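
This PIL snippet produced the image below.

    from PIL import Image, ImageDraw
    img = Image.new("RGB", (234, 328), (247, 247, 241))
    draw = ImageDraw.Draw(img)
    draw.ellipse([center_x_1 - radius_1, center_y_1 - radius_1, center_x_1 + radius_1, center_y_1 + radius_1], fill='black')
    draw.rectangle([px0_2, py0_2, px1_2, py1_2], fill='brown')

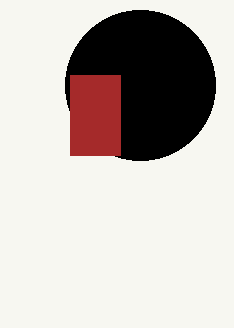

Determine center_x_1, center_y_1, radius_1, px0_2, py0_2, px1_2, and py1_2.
center_x_1 = 140; center_y_1 = 85; radius_1 = 75; px0_2 = 70; py0_2 = 75; px1_2 = 120; py1_2 = 155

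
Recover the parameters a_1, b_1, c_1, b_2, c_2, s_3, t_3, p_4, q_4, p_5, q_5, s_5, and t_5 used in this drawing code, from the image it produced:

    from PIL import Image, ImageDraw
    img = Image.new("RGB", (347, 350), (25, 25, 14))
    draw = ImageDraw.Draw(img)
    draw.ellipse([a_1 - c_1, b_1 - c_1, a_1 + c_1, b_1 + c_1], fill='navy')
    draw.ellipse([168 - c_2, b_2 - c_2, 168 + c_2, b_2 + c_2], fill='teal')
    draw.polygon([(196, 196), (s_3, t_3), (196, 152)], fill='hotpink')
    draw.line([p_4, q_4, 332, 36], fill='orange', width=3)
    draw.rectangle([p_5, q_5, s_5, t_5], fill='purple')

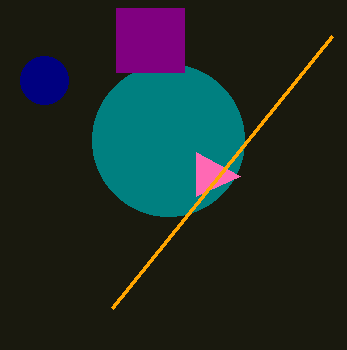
a_1 = 44; b_1 = 80; c_1 = 24; b_2 = 140; c_2 = 76; s_3 = 240; t_3 = 176; p_4 = 112; q_4 = 308; p_5 = 116; q_5 = 8; s_5 = 184; t_5 = 72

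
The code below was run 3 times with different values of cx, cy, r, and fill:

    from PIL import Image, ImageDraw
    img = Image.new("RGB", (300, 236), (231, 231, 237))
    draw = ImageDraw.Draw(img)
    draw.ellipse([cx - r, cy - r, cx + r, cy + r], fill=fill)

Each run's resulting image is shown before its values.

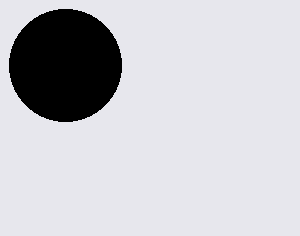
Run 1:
cx = 65, cy = 65, r = 56, fill = 'black'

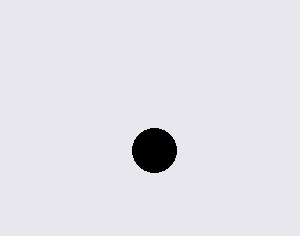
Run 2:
cx = 154, cy = 150, r = 22, fill = 'black'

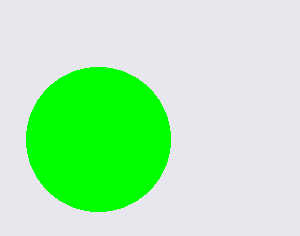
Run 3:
cx = 98, cy = 139, r = 72, fill = 'lime'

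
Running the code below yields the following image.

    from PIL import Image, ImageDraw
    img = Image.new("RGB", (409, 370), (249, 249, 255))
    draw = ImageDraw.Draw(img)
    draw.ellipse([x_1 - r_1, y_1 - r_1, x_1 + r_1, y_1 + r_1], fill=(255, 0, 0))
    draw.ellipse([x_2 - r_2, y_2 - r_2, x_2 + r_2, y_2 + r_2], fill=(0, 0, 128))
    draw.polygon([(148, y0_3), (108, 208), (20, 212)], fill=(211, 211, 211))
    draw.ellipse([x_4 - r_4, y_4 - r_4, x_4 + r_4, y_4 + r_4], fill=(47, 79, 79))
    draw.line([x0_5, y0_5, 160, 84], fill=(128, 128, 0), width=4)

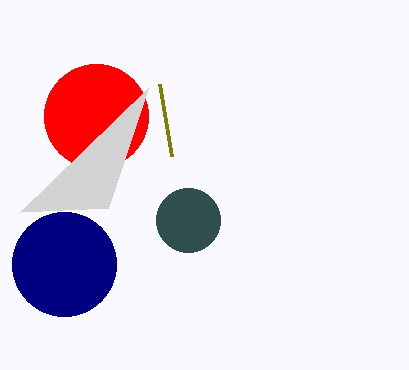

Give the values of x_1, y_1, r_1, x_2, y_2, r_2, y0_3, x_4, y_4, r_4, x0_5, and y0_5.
x_1 = 96
y_1 = 116
r_1 = 52
x_2 = 64
y_2 = 264
r_2 = 52
y0_3 = 88
x_4 = 188
y_4 = 220
r_4 = 32
x0_5 = 172
y0_5 = 156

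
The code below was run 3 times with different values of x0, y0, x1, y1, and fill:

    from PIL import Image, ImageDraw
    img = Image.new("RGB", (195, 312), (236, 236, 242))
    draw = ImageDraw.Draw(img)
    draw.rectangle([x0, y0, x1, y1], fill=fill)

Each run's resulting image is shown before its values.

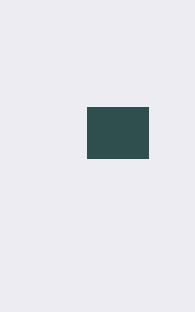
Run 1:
x0 = 87; y0 = 107; x1 = 148; y1 = 158; fill = 'darkslategray'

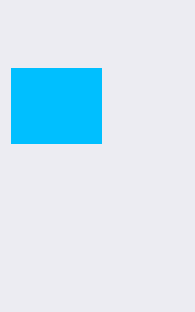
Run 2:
x0 = 11
y0 = 68
x1 = 101
y1 = 143
fill = 'deepskyblue'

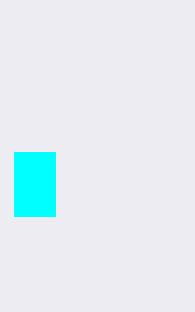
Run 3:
x0 = 14
y0 = 152
x1 = 55
y1 = 216
fill = 'cyan'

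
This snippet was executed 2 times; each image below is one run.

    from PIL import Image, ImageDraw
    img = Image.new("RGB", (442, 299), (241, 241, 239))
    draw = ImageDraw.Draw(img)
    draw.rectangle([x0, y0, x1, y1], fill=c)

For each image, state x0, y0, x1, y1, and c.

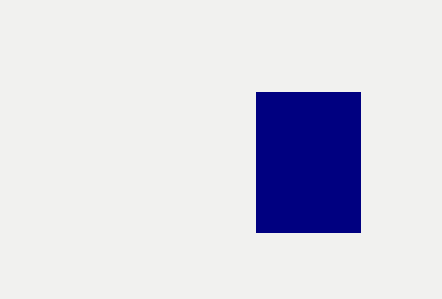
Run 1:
x0 = 256
y0 = 92
x1 = 360
y1 = 232
c = 'navy'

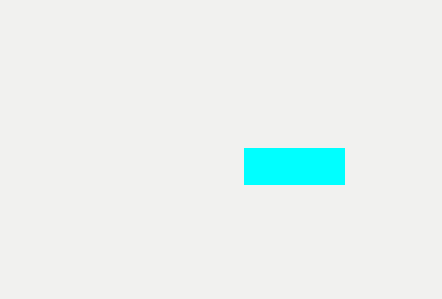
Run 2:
x0 = 244, y0 = 148, x1 = 344, y1 = 184, c = 'cyan'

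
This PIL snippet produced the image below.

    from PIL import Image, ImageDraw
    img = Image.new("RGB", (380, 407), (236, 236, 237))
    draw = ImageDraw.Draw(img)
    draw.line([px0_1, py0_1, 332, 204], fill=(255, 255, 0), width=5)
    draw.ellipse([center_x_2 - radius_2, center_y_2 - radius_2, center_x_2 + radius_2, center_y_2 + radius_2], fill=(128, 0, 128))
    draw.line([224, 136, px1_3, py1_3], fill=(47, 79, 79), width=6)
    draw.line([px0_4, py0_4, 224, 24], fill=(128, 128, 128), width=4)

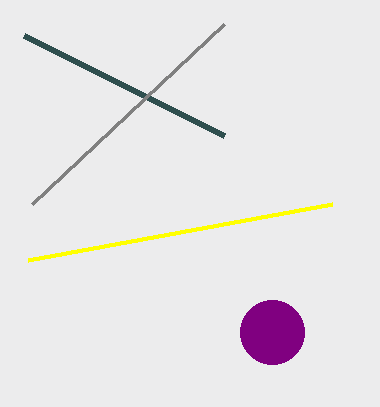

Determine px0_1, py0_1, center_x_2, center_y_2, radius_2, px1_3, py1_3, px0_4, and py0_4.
px0_1 = 28; py0_1 = 260; center_x_2 = 272; center_y_2 = 332; radius_2 = 32; px1_3 = 24; py1_3 = 36; px0_4 = 32; py0_4 = 204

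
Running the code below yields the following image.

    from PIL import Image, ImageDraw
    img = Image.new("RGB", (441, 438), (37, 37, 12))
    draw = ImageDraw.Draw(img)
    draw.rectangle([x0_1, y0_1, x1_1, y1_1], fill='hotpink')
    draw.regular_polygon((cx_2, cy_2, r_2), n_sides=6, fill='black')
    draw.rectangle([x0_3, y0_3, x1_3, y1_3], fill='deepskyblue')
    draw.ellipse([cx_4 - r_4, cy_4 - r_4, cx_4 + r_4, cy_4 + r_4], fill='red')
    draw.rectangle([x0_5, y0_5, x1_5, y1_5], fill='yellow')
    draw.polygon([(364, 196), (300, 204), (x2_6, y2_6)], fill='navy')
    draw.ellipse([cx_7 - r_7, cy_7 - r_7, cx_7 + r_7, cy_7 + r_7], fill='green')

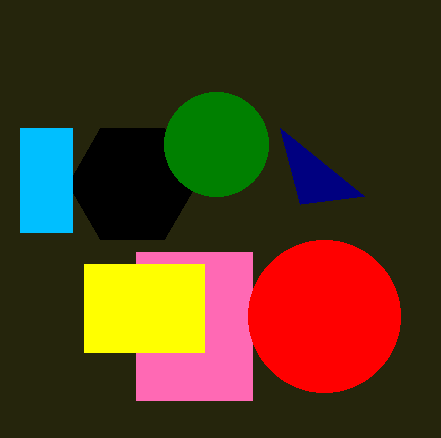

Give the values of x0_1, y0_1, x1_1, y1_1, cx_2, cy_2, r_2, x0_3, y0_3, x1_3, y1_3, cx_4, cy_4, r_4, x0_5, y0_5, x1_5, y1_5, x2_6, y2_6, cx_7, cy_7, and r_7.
x0_1 = 136, y0_1 = 252, x1_1 = 252, y1_1 = 400, cx_2 = 132, cy_2 = 184, r_2 = 64, x0_3 = 20, y0_3 = 128, x1_3 = 72, y1_3 = 232, cx_4 = 324, cy_4 = 316, r_4 = 76, x0_5 = 84, y0_5 = 264, x1_5 = 204, y1_5 = 352, x2_6 = 280, y2_6 = 128, cx_7 = 216, cy_7 = 144, r_7 = 52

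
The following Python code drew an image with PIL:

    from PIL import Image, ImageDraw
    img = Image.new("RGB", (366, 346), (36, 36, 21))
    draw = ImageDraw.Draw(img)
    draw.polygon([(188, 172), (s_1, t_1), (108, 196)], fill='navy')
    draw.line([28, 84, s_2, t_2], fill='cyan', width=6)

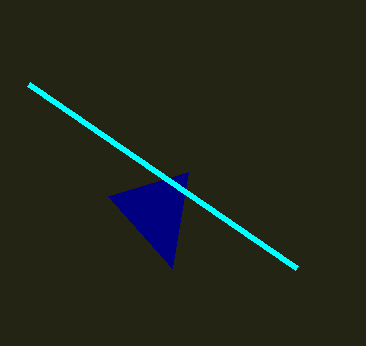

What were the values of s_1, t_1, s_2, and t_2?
s_1 = 172, t_1 = 268, s_2 = 296, t_2 = 268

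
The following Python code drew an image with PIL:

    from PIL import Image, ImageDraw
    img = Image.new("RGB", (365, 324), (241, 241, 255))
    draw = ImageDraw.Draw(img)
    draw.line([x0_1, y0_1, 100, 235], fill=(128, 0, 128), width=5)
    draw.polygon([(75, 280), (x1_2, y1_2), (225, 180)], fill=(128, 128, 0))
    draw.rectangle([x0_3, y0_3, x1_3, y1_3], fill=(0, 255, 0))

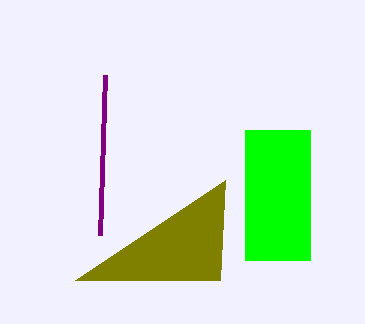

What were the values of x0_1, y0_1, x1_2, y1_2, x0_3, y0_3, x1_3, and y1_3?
x0_1 = 105
y0_1 = 75
x1_2 = 220
y1_2 = 280
x0_3 = 245
y0_3 = 130
x1_3 = 310
y1_3 = 260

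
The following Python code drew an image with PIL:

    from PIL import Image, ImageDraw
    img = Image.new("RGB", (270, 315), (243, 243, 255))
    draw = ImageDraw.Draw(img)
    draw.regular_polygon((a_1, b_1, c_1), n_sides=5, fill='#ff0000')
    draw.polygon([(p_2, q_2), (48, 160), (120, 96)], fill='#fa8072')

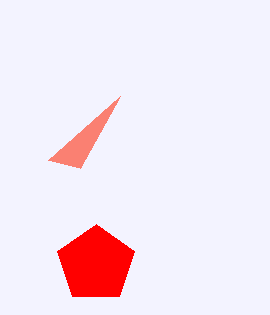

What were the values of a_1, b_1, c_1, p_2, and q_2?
a_1 = 96; b_1 = 264; c_1 = 40; p_2 = 80; q_2 = 168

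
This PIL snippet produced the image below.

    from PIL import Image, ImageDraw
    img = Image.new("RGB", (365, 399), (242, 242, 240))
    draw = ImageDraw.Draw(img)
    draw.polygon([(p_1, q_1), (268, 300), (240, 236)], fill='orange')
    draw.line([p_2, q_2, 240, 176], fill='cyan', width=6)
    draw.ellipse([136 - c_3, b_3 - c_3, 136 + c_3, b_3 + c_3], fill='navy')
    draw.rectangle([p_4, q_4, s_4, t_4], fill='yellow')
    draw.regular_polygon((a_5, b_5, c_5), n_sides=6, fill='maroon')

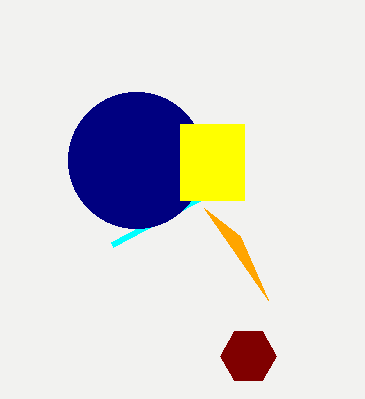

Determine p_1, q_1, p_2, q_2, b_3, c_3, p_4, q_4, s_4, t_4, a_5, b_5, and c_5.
p_1 = 204, q_1 = 208, p_2 = 112, q_2 = 244, b_3 = 160, c_3 = 68, p_4 = 180, q_4 = 124, s_4 = 244, t_4 = 200, a_5 = 248, b_5 = 356, c_5 = 28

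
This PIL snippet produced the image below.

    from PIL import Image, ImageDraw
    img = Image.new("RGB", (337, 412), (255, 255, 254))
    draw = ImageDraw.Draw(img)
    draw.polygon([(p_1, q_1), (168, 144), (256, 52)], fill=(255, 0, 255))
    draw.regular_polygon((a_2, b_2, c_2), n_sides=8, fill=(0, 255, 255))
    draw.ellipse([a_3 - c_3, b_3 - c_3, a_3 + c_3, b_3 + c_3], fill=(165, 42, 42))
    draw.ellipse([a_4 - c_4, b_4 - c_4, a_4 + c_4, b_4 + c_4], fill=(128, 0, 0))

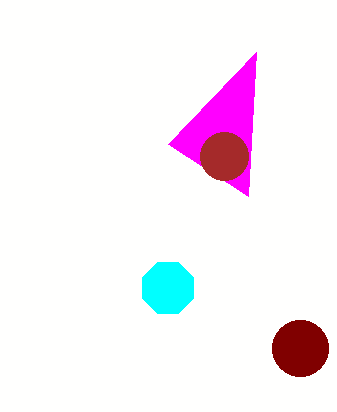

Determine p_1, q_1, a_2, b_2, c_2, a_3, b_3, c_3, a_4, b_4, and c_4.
p_1 = 248
q_1 = 196
a_2 = 168
b_2 = 288
c_2 = 28
a_3 = 224
b_3 = 156
c_3 = 24
a_4 = 300
b_4 = 348
c_4 = 28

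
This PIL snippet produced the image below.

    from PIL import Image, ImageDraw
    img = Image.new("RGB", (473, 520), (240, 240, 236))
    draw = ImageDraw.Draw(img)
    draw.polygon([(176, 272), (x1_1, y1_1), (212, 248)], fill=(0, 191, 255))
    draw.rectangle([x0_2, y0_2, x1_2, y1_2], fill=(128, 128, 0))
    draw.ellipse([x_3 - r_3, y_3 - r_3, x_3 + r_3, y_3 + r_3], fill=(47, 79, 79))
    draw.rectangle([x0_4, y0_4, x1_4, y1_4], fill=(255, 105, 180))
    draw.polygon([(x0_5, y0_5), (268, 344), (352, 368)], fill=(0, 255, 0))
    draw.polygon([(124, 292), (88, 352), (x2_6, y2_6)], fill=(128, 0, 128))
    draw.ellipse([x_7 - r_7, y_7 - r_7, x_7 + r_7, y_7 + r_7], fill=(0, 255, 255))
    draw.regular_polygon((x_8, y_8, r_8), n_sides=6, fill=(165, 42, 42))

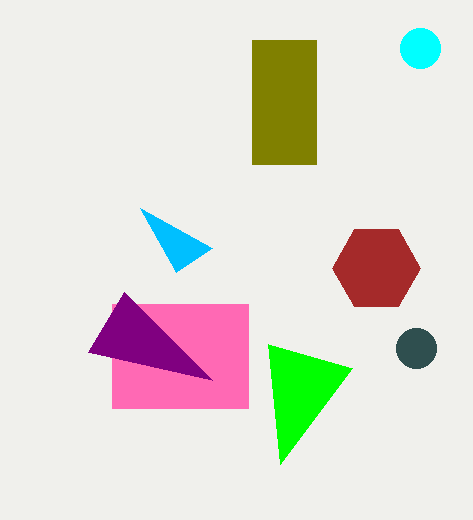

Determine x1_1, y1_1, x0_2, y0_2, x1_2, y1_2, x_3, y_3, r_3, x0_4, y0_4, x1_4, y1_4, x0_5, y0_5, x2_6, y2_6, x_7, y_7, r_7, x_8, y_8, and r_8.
x1_1 = 140
y1_1 = 208
x0_2 = 252
y0_2 = 40
x1_2 = 316
y1_2 = 164
x_3 = 416
y_3 = 348
r_3 = 20
x0_4 = 112
y0_4 = 304
x1_4 = 248
y1_4 = 408
x0_5 = 280
y0_5 = 464
x2_6 = 212
y2_6 = 380
x_7 = 420
y_7 = 48
r_7 = 20
x_8 = 376
y_8 = 268
r_8 = 44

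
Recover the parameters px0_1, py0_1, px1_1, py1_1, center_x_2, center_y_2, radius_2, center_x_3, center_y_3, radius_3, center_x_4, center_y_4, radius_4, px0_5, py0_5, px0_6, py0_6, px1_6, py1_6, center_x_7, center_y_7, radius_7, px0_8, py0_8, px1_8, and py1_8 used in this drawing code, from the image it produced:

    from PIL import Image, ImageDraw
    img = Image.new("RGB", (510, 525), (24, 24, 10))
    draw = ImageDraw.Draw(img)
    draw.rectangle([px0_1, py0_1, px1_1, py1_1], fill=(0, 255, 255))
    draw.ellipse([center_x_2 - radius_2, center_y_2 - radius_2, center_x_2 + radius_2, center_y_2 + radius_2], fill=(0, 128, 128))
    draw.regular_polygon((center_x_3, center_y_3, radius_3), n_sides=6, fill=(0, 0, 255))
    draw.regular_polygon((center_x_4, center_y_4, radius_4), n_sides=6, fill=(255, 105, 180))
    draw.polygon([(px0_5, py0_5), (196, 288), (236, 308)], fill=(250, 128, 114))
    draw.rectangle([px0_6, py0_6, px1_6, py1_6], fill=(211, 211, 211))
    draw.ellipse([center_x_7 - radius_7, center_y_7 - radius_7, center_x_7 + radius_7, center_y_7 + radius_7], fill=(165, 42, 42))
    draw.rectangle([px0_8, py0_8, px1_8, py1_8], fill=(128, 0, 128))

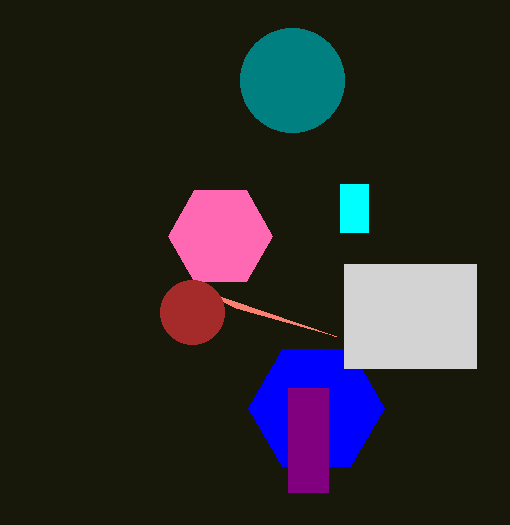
px0_1 = 340; py0_1 = 184; px1_1 = 368; py1_1 = 232; center_x_2 = 292; center_y_2 = 80; radius_2 = 52; center_x_3 = 316; center_y_3 = 408; radius_3 = 68; center_x_4 = 220; center_y_4 = 236; radius_4 = 52; px0_5 = 336; py0_5 = 336; px0_6 = 344; py0_6 = 264; px1_6 = 476; py1_6 = 368; center_x_7 = 192; center_y_7 = 312; radius_7 = 32; px0_8 = 288; py0_8 = 388; px1_8 = 328; py1_8 = 492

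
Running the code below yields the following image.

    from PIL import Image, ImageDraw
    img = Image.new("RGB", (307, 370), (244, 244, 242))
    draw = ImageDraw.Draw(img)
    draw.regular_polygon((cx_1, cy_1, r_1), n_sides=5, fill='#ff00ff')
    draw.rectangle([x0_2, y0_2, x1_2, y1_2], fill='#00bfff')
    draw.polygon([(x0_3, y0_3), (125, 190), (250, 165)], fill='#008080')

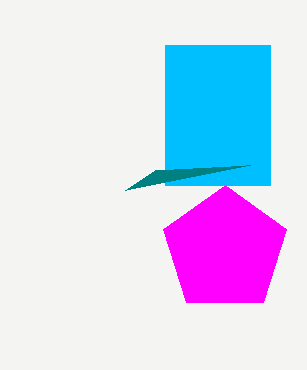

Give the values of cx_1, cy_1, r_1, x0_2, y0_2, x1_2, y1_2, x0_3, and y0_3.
cx_1 = 225; cy_1 = 250; r_1 = 65; x0_2 = 165; y0_2 = 45; x1_2 = 270; y1_2 = 185; x0_3 = 155; y0_3 = 170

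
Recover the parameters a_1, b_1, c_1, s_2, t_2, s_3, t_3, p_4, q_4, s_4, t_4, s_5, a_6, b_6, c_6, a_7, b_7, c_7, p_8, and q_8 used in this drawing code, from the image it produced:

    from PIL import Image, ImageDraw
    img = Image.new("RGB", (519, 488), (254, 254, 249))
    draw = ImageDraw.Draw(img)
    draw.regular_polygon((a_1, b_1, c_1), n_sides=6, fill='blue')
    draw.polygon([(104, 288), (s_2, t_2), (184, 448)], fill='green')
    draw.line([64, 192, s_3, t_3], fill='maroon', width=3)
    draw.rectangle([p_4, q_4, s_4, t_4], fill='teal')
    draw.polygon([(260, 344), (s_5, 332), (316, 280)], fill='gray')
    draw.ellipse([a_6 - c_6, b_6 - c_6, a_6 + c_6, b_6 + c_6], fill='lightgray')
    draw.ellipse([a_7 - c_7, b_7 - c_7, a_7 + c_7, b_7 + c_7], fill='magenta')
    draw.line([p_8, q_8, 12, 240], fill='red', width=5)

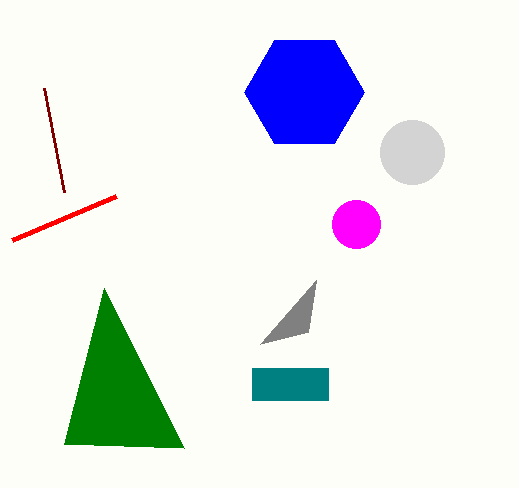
a_1 = 304
b_1 = 92
c_1 = 60
s_2 = 64
t_2 = 444
s_3 = 44
t_3 = 88
p_4 = 252
q_4 = 368
s_4 = 328
t_4 = 400
s_5 = 308
a_6 = 412
b_6 = 152
c_6 = 32
a_7 = 356
b_7 = 224
c_7 = 24
p_8 = 116
q_8 = 196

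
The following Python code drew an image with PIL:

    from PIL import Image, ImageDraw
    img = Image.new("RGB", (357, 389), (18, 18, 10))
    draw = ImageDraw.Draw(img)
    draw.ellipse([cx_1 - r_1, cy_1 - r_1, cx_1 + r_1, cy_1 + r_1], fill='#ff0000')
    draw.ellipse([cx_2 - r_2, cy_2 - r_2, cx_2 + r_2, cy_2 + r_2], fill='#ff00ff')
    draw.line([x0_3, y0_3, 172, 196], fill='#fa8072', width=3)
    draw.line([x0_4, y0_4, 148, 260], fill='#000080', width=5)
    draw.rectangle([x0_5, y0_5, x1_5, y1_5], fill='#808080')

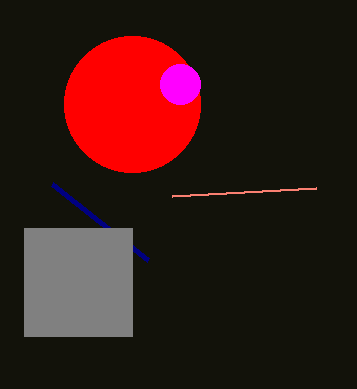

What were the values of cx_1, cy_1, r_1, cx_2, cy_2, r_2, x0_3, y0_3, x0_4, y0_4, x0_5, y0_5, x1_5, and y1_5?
cx_1 = 132, cy_1 = 104, r_1 = 68, cx_2 = 180, cy_2 = 84, r_2 = 20, x0_3 = 316, y0_3 = 188, x0_4 = 52, y0_4 = 184, x0_5 = 24, y0_5 = 228, x1_5 = 132, y1_5 = 336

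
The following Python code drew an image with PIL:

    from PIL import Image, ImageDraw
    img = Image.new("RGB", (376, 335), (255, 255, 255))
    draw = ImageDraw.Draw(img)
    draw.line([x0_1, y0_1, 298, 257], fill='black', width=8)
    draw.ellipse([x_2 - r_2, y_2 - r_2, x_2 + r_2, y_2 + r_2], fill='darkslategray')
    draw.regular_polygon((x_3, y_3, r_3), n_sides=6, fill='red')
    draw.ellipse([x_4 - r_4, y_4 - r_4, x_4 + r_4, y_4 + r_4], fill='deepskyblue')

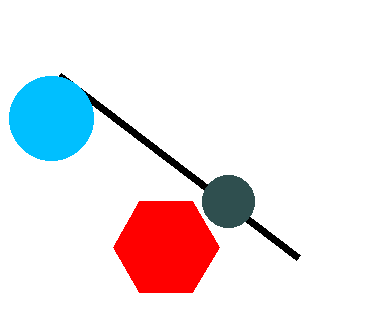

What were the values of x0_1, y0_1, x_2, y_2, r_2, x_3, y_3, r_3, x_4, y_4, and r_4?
x0_1 = 59
y0_1 = 75
x_2 = 228
y_2 = 201
r_2 = 26
x_3 = 166
y_3 = 247
r_3 = 53
x_4 = 51
y_4 = 118
r_4 = 42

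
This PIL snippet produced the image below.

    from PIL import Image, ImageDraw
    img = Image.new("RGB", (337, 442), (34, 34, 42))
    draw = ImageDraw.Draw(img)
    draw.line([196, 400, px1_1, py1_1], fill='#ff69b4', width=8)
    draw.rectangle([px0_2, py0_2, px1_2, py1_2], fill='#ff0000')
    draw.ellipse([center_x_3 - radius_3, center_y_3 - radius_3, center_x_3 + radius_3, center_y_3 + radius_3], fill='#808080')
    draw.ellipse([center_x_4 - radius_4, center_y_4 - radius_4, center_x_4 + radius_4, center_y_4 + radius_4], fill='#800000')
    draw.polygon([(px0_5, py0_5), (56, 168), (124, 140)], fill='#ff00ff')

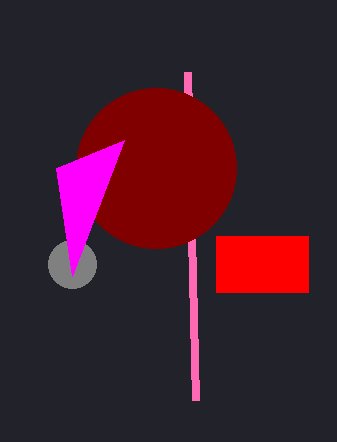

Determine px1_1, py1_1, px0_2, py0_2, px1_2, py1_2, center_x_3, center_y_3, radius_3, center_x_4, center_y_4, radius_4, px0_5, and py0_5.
px1_1 = 188
py1_1 = 72
px0_2 = 216
py0_2 = 236
px1_2 = 308
py1_2 = 292
center_x_3 = 72
center_y_3 = 264
radius_3 = 24
center_x_4 = 156
center_y_4 = 168
radius_4 = 80
px0_5 = 72
py0_5 = 276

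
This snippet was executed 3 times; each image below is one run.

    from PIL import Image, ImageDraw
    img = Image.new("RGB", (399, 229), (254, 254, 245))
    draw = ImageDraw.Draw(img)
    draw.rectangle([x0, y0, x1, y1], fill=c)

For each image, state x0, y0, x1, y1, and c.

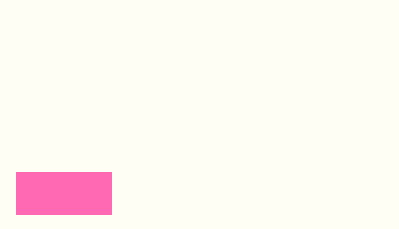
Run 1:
x0 = 16
y0 = 172
x1 = 111
y1 = 214
c = 'hotpink'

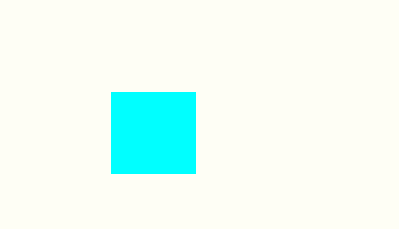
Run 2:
x0 = 111; y0 = 92; x1 = 195; y1 = 173; c = 'cyan'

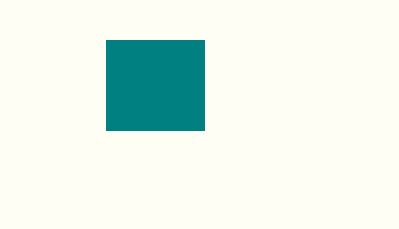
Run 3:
x0 = 106; y0 = 40; x1 = 204; y1 = 130; c = 'teal'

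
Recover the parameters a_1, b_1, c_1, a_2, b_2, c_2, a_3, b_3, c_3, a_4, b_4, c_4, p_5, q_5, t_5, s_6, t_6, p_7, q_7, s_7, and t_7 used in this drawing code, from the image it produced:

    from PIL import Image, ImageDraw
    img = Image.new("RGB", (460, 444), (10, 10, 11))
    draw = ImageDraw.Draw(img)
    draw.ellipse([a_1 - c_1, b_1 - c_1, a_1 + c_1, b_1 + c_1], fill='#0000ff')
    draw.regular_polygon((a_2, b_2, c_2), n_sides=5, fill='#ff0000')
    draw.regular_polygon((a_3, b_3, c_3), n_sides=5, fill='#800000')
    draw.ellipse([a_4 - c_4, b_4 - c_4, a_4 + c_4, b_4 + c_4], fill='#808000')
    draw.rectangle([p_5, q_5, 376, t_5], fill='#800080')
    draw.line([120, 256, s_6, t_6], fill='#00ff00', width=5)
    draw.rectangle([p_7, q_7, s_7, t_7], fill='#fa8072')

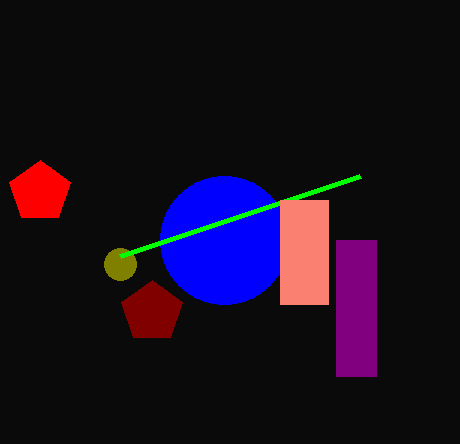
a_1 = 224; b_1 = 240; c_1 = 64; a_2 = 40; b_2 = 192; c_2 = 32; a_3 = 152; b_3 = 312; c_3 = 32; a_4 = 120; b_4 = 264; c_4 = 16; p_5 = 336; q_5 = 240; t_5 = 376; s_6 = 360; t_6 = 176; p_7 = 280; q_7 = 200; s_7 = 328; t_7 = 304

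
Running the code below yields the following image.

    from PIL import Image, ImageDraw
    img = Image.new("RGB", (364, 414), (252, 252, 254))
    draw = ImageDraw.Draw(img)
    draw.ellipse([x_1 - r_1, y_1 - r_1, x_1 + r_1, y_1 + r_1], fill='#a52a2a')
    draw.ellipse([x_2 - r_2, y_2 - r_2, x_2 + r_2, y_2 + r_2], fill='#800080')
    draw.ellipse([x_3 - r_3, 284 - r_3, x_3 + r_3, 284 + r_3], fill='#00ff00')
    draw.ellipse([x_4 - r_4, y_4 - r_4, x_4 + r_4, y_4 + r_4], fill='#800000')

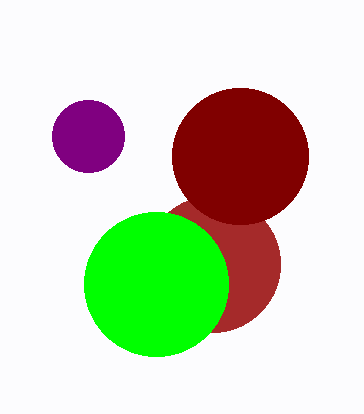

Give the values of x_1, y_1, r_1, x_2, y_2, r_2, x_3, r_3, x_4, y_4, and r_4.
x_1 = 212
y_1 = 264
r_1 = 68
x_2 = 88
y_2 = 136
r_2 = 36
x_3 = 156
r_3 = 72
x_4 = 240
y_4 = 156
r_4 = 68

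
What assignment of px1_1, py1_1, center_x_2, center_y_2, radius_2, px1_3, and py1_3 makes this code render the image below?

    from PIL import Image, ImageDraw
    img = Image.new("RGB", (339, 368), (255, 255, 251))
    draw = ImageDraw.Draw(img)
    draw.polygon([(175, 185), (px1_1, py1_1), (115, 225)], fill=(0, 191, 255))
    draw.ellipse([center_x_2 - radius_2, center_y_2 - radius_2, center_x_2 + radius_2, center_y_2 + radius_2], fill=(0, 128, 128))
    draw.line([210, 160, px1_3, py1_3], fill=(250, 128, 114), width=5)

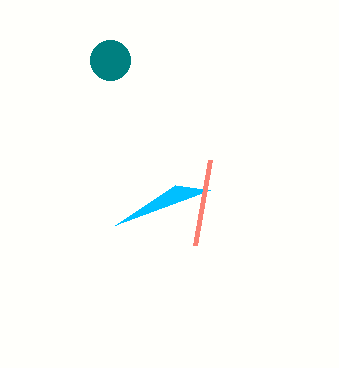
px1_1 = 210, py1_1 = 190, center_x_2 = 110, center_y_2 = 60, radius_2 = 20, px1_3 = 195, py1_3 = 245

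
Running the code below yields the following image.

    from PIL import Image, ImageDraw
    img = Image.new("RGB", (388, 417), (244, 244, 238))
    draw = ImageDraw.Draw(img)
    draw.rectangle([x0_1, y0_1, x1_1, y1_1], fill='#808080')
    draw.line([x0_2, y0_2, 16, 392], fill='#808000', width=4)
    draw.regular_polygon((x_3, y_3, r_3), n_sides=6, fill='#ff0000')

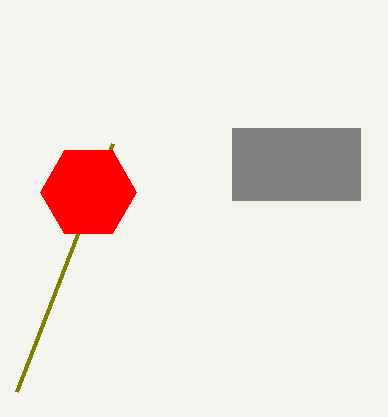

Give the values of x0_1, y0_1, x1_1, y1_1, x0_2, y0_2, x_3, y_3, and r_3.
x0_1 = 232
y0_1 = 128
x1_1 = 360
y1_1 = 200
x0_2 = 112
y0_2 = 144
x_3 = 88
y_3 = 192
r_3 = 48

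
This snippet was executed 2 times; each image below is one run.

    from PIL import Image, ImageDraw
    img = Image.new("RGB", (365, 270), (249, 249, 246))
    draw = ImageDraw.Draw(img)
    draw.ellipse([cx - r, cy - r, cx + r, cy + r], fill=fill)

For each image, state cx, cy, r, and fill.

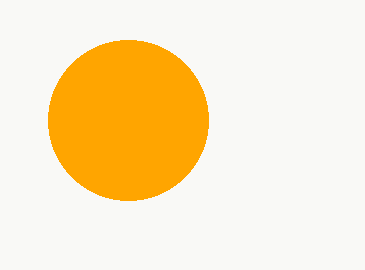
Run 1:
cx = 128
cy = 120
r = 80
fill = 'orange'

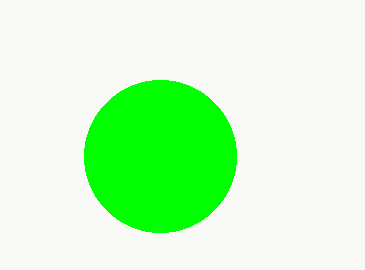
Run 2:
cx = 160, cy = 156, r = 76, fill = 'lime'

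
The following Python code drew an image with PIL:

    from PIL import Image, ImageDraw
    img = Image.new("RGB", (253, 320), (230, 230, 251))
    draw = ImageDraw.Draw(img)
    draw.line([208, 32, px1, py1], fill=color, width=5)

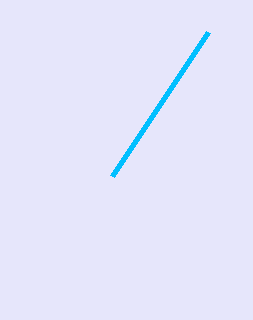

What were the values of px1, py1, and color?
px1 = 112; py1 = 176; color = 'deepskyblue'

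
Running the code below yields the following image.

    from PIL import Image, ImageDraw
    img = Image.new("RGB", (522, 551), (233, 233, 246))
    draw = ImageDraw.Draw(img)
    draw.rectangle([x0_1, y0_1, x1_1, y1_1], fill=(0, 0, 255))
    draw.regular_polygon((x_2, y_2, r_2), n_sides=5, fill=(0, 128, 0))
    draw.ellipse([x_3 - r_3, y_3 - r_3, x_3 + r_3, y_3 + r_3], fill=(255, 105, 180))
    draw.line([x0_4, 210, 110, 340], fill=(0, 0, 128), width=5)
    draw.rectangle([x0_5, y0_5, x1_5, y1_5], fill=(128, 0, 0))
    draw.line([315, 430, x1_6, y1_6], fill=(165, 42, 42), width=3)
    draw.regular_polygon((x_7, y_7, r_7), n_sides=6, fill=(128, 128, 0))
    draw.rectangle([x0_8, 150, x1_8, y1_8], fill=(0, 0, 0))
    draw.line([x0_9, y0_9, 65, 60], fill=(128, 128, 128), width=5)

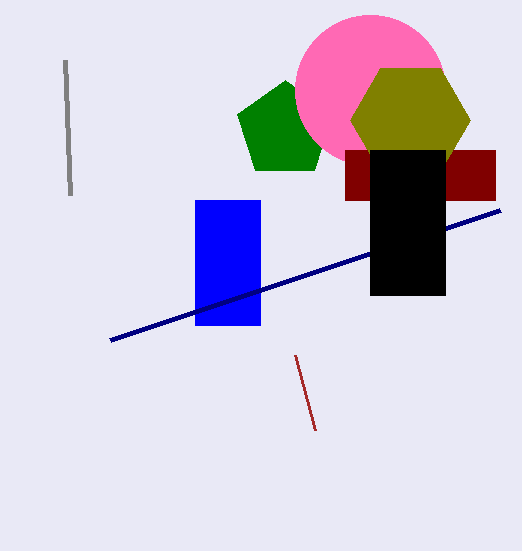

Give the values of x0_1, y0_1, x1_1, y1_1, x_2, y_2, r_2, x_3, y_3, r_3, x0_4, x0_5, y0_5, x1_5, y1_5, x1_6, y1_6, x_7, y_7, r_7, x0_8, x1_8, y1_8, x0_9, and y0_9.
x0_1 = 195
y0_1 = 200
x1_1 = 260
y1_1 = 325
x_2 = 285
y_2 = 130
r_2 = 50
x_3 = 370
y_3 = 90
r_3 = 75
x0_4 = 500
x0_5 = 345
y0_5 = 150
x1_5 = 495
y1_5 = 200
x1_6 = 295
y1_6 = 355
x_7 = 410
y_7 = 120
r_7 = 60
x0_8 = 370
x1_8 = 445
y1_8 = 295
x0_9 = 70
y0_9 = 195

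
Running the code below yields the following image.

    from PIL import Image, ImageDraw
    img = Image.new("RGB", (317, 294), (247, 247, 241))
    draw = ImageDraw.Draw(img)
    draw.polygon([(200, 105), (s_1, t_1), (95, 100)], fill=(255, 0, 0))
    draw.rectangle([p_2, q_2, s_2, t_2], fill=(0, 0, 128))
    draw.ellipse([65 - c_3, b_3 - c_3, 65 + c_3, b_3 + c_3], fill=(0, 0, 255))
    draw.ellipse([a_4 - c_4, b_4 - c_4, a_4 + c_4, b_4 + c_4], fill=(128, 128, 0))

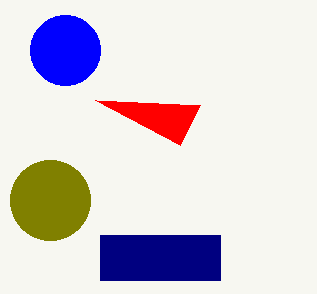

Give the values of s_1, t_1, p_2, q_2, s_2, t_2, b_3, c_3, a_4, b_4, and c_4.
s_1 = 180
t_1 = 145
p_2 = 100
q_2 = 235
s_2 = 220
t_2 = 280
b_3 = 50
c_3 = 35
a_4 = 50
b_4 = 200
c_4 = 40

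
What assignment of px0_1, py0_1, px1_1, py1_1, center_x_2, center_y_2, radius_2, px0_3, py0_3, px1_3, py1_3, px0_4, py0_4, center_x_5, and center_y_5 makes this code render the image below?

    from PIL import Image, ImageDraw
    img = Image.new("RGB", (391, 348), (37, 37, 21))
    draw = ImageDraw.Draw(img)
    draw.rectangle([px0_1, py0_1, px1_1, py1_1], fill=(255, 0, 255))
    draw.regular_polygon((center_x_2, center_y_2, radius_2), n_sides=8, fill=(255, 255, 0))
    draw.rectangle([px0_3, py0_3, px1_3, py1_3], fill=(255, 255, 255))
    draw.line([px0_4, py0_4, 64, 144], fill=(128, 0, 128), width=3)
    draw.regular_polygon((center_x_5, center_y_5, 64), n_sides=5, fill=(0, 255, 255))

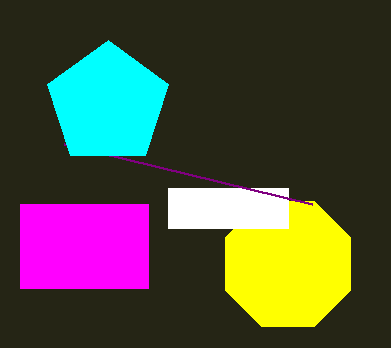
px0_1 = 20; py0_1 = 204; px1_1 = 148; py1_1 = 288; center_x_2 = 288; center_y_2 = 264; radius_2 = 68; px0_3 = 168; py0_3 = 188; px1_3 = 288; py1_3 = 228; px0_4 = 312; py0_4 = 204; center_x_5 = 108; center_y_5 = 104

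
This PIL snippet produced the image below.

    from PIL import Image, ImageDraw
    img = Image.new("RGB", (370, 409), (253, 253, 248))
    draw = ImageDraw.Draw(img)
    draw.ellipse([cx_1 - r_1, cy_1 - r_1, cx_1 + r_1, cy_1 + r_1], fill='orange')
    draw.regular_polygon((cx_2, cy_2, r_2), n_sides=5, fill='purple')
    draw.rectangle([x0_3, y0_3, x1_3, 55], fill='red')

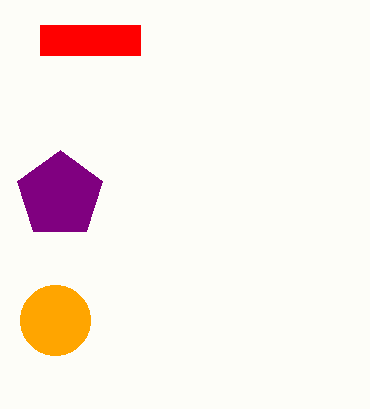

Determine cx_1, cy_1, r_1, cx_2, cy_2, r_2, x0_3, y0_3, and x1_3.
cx_1 = 55
cy_1 = 320
r_1 = 35
cx_2 = 60
cy_2 = 195
r_2 = 45
x0_3 = 40
y0_3 = 25
x1_3 = 140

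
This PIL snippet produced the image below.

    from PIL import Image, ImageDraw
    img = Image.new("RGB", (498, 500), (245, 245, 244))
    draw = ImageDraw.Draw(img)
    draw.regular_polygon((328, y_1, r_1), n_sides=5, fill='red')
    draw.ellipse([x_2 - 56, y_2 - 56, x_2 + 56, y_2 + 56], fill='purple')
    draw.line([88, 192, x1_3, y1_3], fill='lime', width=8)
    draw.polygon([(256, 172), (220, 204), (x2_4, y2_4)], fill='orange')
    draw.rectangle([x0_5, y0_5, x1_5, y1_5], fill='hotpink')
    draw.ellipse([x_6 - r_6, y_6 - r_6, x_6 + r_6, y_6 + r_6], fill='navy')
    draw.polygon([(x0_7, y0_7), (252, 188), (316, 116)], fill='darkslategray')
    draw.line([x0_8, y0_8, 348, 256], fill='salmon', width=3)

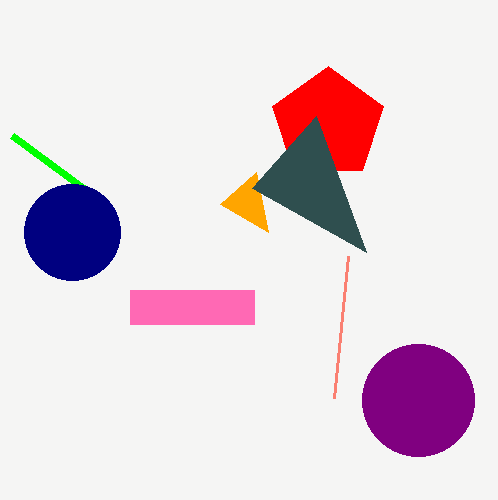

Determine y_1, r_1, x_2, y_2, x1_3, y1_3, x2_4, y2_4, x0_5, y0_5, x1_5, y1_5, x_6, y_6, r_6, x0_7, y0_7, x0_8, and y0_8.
y_1 = 124; r_1 = 58; x_2 = 418; y_2 = 400; x1_3 = 12; y1_3 = 136; x2_4 = 268; y2_4 = 232; x0_5 = 130; y0_5 = 290; x1_5 = 254; y1_5 = 324; x_6 = 72; y_6 = 232; r_6 = 48; x0_7 = 366; y0_7 = 252; x0_8 = 334; y0_8 = 398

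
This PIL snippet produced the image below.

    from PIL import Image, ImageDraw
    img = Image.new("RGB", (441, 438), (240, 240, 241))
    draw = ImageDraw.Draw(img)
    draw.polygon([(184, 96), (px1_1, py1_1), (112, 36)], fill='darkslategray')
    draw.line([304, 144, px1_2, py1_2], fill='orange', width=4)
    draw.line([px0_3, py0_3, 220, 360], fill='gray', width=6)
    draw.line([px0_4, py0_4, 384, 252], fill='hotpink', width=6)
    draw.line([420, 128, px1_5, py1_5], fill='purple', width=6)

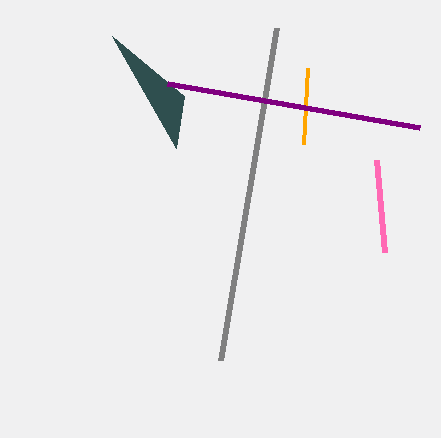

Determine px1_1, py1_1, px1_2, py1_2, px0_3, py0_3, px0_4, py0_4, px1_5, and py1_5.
px1_1 = 176, py1_1 = 148, px1_2 = 308, py1_2 = 68, px0_3 = 276, py0_3 = 28, px0_4 = 376, py0_4 = 160, px1_5 = 168, py1_5 = 84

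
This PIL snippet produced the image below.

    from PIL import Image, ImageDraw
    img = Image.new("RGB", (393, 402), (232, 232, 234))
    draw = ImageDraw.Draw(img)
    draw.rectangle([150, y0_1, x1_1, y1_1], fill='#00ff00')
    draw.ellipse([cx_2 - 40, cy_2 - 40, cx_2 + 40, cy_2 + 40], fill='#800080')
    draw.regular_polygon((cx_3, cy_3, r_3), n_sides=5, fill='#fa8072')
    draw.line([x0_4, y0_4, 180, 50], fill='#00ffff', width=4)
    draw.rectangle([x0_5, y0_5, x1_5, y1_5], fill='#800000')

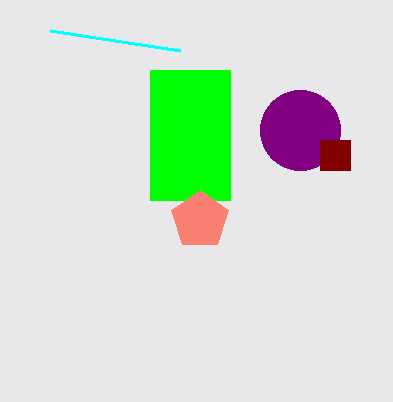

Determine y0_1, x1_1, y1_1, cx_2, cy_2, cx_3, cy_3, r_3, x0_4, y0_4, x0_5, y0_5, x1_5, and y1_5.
y0_1 = 70, x1_1 = 230, y1_1 = 200, cx_2 = 300, cy_2 = 130, cx_3 = 200, cy_3 = 220, r_3 = 30, x0_4 = 50, y0_4 = 30, x0_5 = 320, y0_5 = 140, x1_5 = 350, y1_5 = 170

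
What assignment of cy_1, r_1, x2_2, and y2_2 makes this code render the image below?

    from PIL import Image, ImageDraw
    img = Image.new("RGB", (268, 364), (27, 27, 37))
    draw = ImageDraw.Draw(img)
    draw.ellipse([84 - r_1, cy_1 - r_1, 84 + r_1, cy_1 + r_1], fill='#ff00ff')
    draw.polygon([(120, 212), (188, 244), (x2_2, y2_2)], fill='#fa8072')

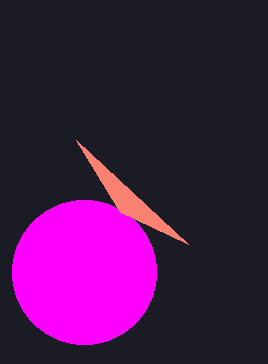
cy_1 = 272, r_1 = 72, x2_2 = 76, y2_2 = 140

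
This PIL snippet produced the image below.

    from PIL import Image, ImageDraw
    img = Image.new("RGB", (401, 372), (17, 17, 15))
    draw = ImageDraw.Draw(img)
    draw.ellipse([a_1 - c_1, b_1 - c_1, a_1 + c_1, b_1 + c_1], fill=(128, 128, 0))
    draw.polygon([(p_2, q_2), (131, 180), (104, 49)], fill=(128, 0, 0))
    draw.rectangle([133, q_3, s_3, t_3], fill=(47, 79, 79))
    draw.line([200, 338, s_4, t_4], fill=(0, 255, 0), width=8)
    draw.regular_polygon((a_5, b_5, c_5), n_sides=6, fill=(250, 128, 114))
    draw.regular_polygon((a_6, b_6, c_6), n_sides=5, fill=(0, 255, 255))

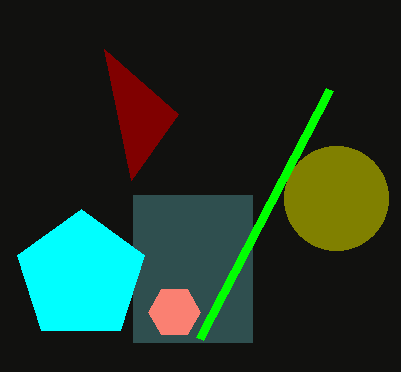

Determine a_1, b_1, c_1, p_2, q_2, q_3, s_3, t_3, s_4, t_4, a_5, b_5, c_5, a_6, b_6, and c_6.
a_1 = 336; b_1 = 198; c_1 = 52; p_2 = 178; q_2 = 114; q_3 = 195; s_3 = 252; t_3 = 342; s_4 = 330; t_4 = 89; a_5 = 174; b_5 = 312; c_5 = 26; a_6 = 81; b_6 = 276; c_6 = 67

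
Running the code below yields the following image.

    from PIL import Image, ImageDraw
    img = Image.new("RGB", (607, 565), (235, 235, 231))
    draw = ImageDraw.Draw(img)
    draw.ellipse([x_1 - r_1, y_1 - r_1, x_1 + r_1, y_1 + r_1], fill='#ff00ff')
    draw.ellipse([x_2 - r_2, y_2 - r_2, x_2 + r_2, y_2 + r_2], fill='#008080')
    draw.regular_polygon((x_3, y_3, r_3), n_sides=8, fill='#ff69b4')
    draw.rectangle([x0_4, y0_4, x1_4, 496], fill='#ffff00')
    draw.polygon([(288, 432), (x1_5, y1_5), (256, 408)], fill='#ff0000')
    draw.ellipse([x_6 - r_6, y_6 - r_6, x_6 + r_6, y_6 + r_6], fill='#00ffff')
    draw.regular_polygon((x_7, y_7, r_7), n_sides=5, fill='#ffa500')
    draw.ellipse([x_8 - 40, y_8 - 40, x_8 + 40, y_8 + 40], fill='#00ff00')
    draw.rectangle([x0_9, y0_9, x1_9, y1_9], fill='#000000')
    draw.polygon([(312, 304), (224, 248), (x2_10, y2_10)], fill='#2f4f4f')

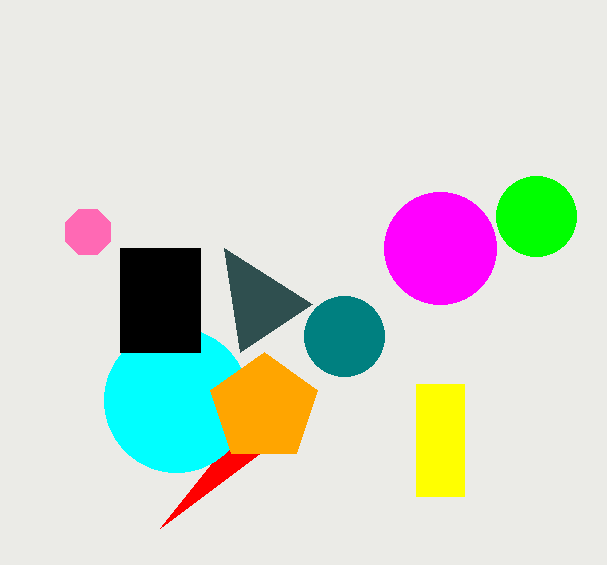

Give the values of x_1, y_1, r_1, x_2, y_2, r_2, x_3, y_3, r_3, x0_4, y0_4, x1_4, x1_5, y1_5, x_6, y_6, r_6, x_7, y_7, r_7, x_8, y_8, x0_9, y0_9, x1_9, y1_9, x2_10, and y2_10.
x_1 = 440, y_1 = 248, r_1 = 56, x_2 = 344, y_2 = 336, r_2 = 40, x_3 = 88, y_3 = 232, r_3 = 24, x0_4 = 416, y0_4 = 384, x1_4 = 464, x1_5 = 160, y1_5 = 528, x_6 = 176, y_6 = 400, r_6 = 72, x_7 = 264, y_7 = 408, r_7 = 56, x_8 = 536, y_8 = 216, x0_9 = 120, y0_9 = 248, x1_9 = 200, y1_9 = 352, x2_10 = 240, y2_10 = 352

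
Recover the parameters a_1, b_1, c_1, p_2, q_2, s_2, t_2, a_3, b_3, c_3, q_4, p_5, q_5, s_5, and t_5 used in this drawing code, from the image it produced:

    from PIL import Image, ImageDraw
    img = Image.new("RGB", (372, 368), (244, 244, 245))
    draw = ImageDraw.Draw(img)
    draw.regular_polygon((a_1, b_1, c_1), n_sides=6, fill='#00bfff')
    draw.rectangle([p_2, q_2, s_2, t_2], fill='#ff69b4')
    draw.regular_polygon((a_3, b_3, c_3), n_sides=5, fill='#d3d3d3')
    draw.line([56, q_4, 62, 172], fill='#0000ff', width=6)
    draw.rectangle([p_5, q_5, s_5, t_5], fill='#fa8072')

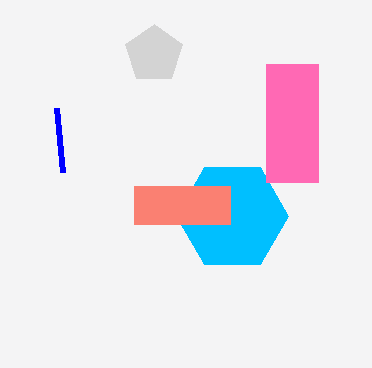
a_1 = 232; b_1 = 216; c_1 = 56; p_2 = 266; q_2 = 64; s_2 = 318; t_2 = 182; a_3 = 154; b_3 = 54; c_3 = 30; q_4 = 108; p_5 = 134; q_5 = 186; s_5 = 230; t_5 = 224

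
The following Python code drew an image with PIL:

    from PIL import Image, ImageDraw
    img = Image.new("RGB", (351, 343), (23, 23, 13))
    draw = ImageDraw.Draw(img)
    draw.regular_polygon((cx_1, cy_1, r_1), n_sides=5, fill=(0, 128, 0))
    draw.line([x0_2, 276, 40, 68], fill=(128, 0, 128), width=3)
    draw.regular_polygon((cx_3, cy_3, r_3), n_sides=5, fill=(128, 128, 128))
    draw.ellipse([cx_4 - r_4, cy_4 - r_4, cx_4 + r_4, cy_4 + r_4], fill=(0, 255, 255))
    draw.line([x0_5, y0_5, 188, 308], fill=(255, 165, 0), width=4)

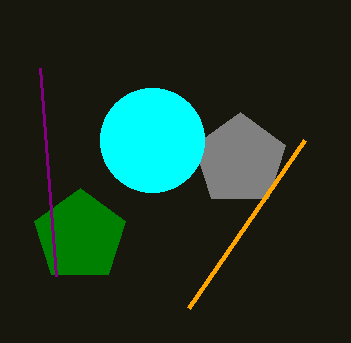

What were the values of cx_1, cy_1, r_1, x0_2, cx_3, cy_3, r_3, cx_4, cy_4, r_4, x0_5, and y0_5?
cx_1 = 80
cy_1 = 236
r_1 = 48
x0_2 = 56
cx_3 = 240
cy_3 = 160
r_3 = 48
cx_4 = 152
cy_4 = 140
r_4 = 52
x0_5 = 304
y0_5 = 140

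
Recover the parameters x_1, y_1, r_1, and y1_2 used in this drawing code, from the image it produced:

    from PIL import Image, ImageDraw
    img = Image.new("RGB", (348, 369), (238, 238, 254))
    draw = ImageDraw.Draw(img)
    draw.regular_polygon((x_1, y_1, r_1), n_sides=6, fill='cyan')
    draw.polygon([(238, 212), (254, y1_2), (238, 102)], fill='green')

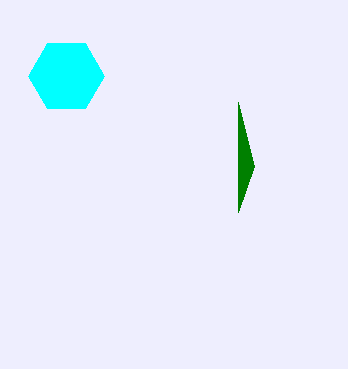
x_1 = 66; y_1 = 76; r_1 = 38; y1_2 = 166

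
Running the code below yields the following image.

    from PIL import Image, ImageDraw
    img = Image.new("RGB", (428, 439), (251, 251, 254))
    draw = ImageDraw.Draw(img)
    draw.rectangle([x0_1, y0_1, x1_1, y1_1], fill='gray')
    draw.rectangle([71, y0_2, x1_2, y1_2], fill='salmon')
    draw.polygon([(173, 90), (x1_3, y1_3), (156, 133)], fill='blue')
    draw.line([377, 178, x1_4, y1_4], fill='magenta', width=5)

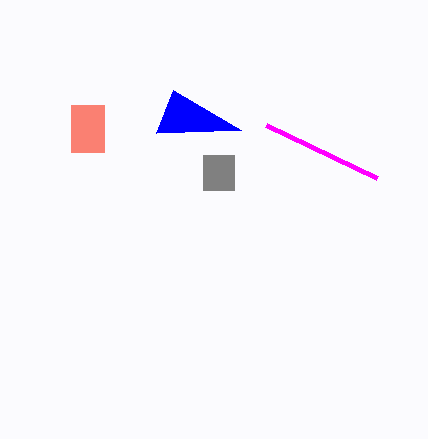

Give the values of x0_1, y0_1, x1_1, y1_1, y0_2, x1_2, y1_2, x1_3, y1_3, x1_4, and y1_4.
x0_1 = 203
y0_1 = 155
x1_1 = 234
y1_1 = 190
y0_2 = 105
x1_2 = 104
y1_2 = 152
x1_3 = 241
y1_3 = 130
x1_4 = 266
y1_4 = 125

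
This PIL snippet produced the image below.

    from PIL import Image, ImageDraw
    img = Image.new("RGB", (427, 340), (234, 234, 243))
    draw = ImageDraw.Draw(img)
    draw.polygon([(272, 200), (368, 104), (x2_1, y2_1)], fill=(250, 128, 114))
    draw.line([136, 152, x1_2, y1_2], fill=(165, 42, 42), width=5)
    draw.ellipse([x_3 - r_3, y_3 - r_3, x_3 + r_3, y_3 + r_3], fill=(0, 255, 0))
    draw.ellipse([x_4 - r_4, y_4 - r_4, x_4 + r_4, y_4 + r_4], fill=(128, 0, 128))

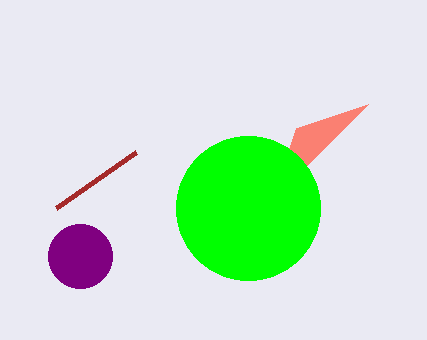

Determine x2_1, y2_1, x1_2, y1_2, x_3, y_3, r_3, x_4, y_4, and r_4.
x2_1 = 296; y2_1 = 128; x1_2 = 56; y1_2 = 208; x_3 = 248; y_3 = 208; r_3 = 72; x_4 = 80; y_4 = 256; r_4 = 32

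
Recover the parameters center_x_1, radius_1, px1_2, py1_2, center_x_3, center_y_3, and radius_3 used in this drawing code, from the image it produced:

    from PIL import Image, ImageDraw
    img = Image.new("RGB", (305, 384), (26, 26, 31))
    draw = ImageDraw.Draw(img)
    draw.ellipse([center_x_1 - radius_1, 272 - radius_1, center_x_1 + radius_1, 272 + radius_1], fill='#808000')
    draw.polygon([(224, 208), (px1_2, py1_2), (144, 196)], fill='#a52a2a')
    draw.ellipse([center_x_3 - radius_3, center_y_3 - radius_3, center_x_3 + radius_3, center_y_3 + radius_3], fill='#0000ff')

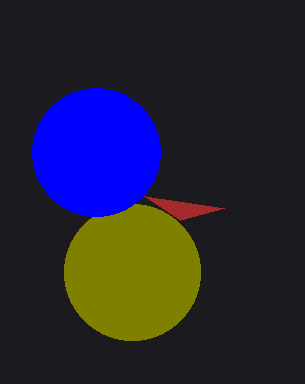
center_x_1 = 132; radius_1 = 68; px1_2 = 180; py1_2 = 220; center_x_3 = 96; center_y_3 = 152; radius_3 = 64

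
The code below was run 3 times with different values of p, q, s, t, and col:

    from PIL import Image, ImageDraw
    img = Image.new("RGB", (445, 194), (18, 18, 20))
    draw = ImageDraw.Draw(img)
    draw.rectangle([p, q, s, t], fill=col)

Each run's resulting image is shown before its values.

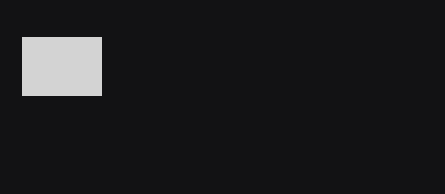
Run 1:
p = 22; q = 37; s = 101; t = 95; col = 'lightgray'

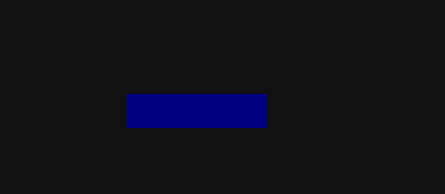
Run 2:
p = 127
q = 94
s = 266
t = 127
col = 'navy'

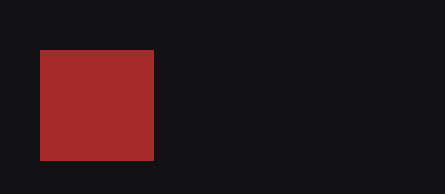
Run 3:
p = 40, q = 50, s = 153, t = 160, col = 'brown'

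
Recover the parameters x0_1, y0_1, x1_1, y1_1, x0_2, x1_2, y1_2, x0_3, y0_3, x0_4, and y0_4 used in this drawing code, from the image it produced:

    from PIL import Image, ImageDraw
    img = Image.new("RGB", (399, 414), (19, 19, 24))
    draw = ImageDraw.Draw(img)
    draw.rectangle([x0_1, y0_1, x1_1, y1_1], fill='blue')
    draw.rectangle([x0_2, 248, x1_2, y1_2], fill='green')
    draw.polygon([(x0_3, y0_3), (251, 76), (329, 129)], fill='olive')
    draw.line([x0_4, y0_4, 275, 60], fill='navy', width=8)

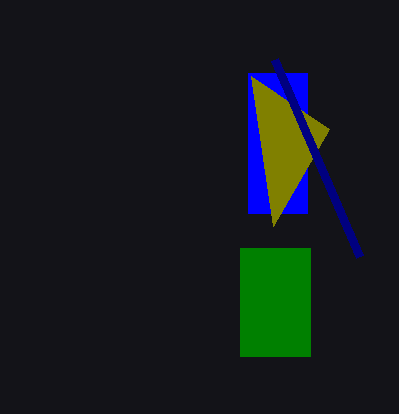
x0_1 = 248; y0_1 = 73; x1_1 = 307; y1_1 = 213; x0_2 = 240; x1_2 = 310; y1_2 = 356; x0_3 = 273; y0_3 = 226; x0_4 = 360; y0_4 = 257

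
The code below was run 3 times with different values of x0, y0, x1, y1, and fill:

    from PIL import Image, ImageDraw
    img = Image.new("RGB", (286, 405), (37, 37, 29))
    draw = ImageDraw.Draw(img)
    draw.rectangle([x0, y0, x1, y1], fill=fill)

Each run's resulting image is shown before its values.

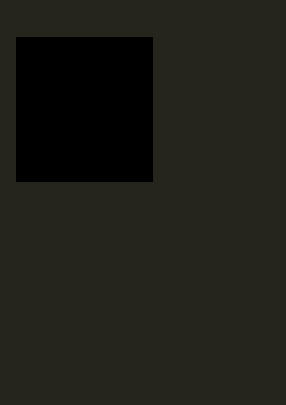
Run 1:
x0 = 16
y0 = 37
x1 = 152
y1 = 181
fill = 'black'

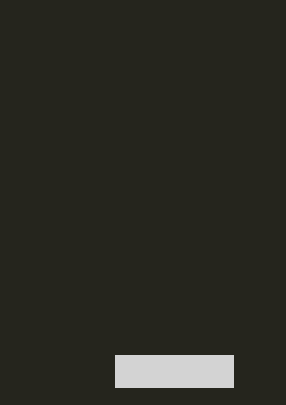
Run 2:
x0 = 115; y0 = 355; x1 = 233; y1 = 387; fill = 'lightgray'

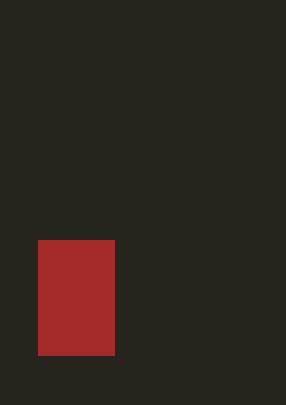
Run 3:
x0 = 38, y0 = 240, x1 = 114, y1 = 355, fill = 'brown'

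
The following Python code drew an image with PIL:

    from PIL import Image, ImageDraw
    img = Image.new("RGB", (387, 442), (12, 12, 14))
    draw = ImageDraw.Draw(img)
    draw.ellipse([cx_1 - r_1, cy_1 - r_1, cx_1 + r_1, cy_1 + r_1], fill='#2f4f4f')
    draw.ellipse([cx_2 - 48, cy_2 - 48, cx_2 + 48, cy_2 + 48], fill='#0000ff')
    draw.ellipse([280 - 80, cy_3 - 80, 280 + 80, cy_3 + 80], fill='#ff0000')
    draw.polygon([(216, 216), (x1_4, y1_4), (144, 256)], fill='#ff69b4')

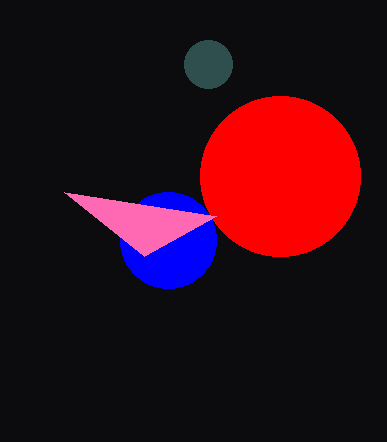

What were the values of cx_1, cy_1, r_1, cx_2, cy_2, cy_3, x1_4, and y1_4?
cx_1 = 208
cy_1 = 64
r_1 = 24
cx_2 = 168
cy_2 = 240
cy_3 = 176
x1_4 = 64
y1_4 = 192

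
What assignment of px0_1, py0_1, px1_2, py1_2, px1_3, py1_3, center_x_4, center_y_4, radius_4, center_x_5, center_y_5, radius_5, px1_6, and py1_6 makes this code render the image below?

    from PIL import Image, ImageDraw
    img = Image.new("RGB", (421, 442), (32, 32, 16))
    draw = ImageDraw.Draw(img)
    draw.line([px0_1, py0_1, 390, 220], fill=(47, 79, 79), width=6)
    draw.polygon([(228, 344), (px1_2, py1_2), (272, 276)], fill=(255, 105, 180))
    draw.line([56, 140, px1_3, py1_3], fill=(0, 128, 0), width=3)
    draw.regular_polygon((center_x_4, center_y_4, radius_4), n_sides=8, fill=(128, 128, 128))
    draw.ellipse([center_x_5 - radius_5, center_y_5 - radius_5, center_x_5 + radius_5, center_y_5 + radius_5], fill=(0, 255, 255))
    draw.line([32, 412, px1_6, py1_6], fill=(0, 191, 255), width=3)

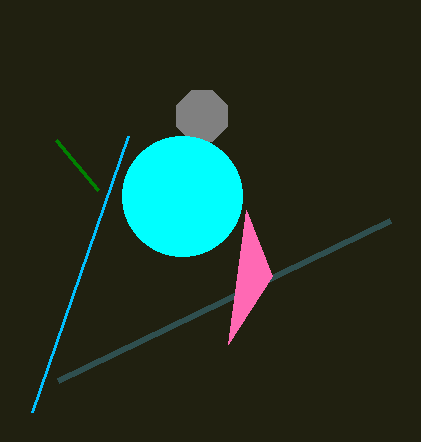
px0_1 = 58, py0_1 = 380, px1_2 = 246, py1_2 = 210, px1_3 = 98, py1_3 = 190, center_x_4 = 202, center_y_4 = 116, radius_4 = 28, center_x_5 = 182, center_y_5 = 196, radius_5 = 60, px1_6 = 128, py1_6 = 136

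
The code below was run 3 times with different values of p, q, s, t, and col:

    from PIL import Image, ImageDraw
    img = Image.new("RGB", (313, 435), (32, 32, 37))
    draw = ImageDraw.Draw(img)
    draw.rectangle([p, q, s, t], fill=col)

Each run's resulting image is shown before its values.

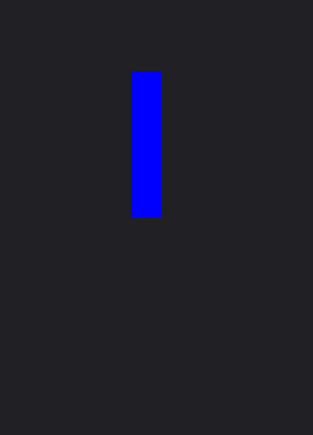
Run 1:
p = 131; q = 71; s = 160; t = 216; col = 'blue'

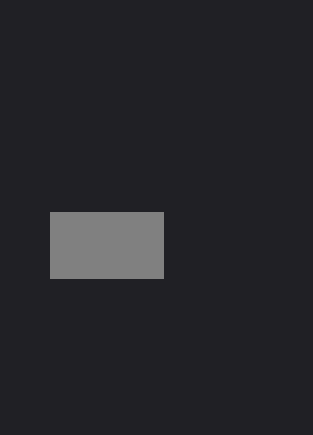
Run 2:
p = 50; q = 212; s = 163; t = 278; col = 'gray'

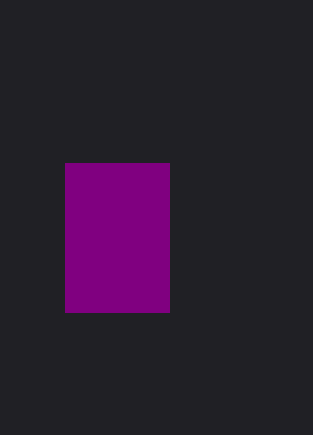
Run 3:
p = 65, q = 163, s = 169, t = 312, col = 'purple'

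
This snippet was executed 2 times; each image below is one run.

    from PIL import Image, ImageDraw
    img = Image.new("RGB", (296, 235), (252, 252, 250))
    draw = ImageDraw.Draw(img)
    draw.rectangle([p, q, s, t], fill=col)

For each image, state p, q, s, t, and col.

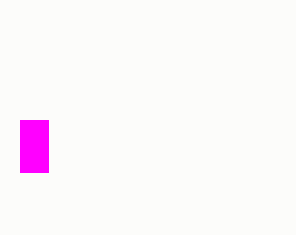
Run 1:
p = 20, q = 120, s = 48, t = 172, col = 'magenta'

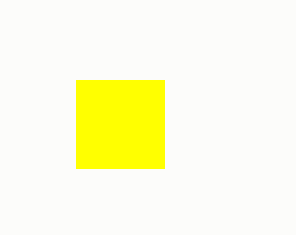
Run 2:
p = 76; q = 80; s = 164; t = 168; col = 'yellow'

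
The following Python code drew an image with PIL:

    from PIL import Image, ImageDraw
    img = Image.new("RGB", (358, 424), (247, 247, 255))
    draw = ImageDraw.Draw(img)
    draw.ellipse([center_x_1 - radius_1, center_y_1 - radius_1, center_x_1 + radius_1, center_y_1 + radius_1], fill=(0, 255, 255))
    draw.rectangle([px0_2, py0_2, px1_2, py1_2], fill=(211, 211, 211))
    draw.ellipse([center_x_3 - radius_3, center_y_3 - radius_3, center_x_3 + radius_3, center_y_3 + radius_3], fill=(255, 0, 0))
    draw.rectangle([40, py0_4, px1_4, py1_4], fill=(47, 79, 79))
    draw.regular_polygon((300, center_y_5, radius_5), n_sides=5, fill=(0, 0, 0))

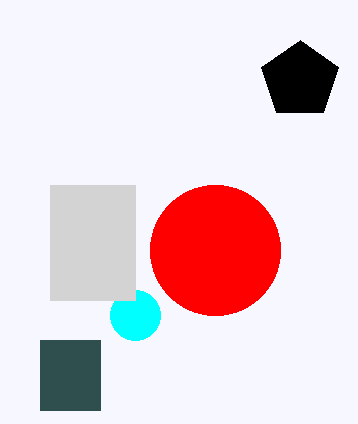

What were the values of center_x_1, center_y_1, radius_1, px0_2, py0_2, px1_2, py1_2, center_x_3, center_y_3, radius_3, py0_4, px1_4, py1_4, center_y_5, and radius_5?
center_x_1 = 135
center_y_1 = 315
radius_1 = 25
px0_2 = 50
py0_2 = 185
px1_2 = 135
py1_2 = 300
center_x_3 = 215
center_y_3 = 250
radius_3 = 65
py0_4 = 340
px1_4 = 100
py1_4 = 410
center_y_5 = 80
radius_5 = 40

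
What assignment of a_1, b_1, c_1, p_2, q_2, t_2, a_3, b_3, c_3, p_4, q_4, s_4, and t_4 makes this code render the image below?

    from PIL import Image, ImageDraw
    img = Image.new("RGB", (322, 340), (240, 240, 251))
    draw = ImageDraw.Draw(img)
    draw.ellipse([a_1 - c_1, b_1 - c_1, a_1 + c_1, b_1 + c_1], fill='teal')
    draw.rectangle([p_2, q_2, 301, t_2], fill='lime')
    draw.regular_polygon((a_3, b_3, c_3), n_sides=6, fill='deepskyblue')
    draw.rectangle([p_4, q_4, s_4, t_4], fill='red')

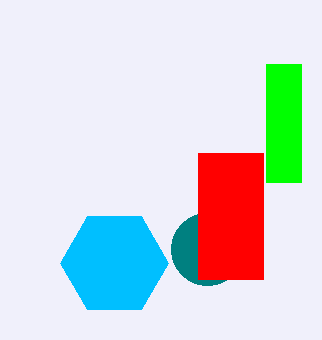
a_1 = 207
b_1 = 249
c_1 = 36
p_2 = 266
q_2 = 64
t_2 = 182
a_3 = 114
b_3 = 263
c_3 = 54
p_4 = 198
q_4 = 153
s_4 = 263
t_4 = 279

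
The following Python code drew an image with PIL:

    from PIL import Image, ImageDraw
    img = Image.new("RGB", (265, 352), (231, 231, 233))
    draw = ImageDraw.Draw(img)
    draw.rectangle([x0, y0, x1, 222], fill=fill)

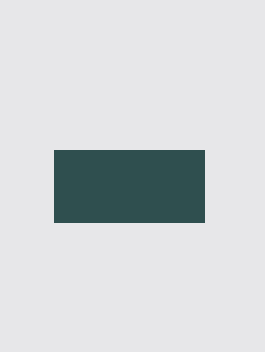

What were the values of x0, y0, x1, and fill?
x0 = 54, y0 = 150, x1 = 204, fill = 'darkslategray'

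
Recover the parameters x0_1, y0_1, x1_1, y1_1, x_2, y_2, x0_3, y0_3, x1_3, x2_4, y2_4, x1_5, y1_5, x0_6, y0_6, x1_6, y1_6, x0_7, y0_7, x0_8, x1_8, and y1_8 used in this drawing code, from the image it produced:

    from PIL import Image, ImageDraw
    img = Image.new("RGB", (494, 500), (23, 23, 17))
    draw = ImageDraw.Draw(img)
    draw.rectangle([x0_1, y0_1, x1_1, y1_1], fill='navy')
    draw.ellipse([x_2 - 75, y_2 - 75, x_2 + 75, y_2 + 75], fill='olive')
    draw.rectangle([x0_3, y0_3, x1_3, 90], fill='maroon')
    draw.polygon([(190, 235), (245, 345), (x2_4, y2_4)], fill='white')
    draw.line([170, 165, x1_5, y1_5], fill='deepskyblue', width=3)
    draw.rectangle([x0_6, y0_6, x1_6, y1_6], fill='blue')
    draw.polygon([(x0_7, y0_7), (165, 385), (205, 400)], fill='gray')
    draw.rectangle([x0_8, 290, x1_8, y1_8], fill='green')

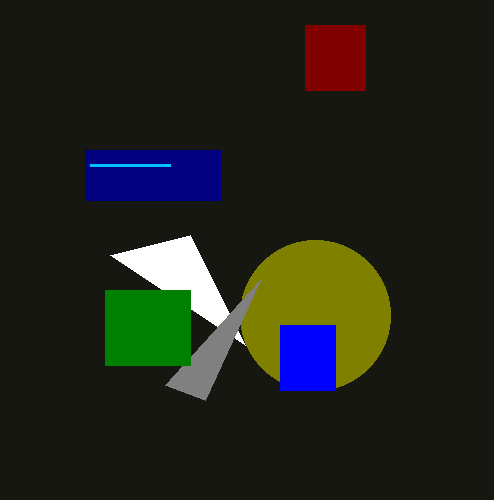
x0_1 = 85
y0_1 = 150
x1_1 = 220
y1_1 = 200
x_2 = 315
y_2 = 315
x0_3 = 305
y0_3 = 25
x1_3 = 365
x2_4 = 110
y2_4 = 255
x1_5 = 90
y1_5 = 165
x0_6 = 280
y0_6 = 325
x1_6 = 335
y1_6 = 390
x0_7 = 260
y0_7 = 280
x0_8 = 105
x1_8 = 190
y1_8 = 365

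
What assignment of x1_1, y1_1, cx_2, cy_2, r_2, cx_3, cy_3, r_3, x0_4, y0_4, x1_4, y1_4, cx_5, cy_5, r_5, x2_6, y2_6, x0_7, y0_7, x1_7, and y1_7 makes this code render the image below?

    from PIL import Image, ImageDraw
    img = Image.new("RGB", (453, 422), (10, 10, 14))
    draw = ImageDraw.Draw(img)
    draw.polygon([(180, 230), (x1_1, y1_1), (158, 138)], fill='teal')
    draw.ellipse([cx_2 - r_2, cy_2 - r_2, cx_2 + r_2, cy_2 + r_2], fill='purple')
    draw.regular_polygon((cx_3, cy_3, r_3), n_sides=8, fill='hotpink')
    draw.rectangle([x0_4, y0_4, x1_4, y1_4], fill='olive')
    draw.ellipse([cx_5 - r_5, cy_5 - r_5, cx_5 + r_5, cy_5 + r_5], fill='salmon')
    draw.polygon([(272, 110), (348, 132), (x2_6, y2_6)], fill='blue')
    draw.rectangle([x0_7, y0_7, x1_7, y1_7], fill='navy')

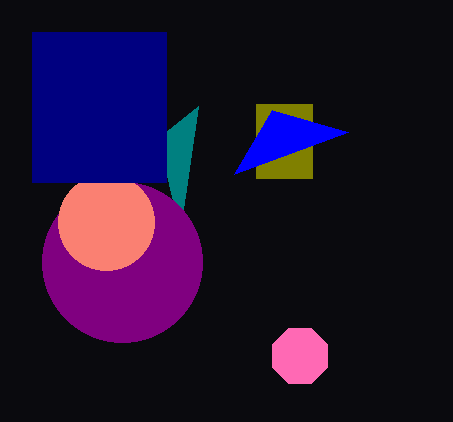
x1_1 = 198; y1_1 = 106; cx_2 = 122; cy_2 = 262; r_2 = 80; cx_3 = 300; cy_3 = 356; r_3 = 30; x0_4 = 256; y0_4 = 104; x1_4 = 312; y1_4 = 178; cx_5 = 106; cy_5 = 222; r_5 = 48; x2_6 = 234; y2_6 = 174; x0_7 = 32; y0_7 = 32; x1_7 = 166; y1_7 = 182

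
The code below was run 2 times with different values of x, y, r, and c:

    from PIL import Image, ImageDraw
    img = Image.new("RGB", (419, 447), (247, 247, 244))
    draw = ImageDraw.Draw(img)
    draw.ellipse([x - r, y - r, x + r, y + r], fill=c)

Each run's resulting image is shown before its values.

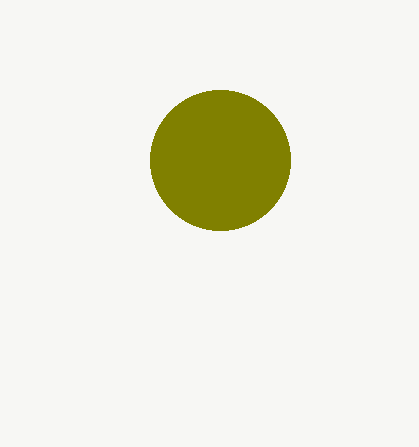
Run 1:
x = 220, y = 160, r = 70, c = 'olive'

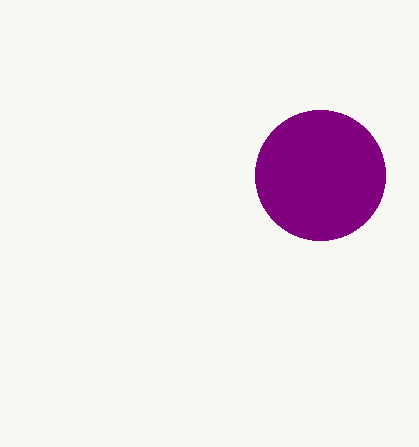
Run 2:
x = 320
y = 175
r = 65
c = 'purple'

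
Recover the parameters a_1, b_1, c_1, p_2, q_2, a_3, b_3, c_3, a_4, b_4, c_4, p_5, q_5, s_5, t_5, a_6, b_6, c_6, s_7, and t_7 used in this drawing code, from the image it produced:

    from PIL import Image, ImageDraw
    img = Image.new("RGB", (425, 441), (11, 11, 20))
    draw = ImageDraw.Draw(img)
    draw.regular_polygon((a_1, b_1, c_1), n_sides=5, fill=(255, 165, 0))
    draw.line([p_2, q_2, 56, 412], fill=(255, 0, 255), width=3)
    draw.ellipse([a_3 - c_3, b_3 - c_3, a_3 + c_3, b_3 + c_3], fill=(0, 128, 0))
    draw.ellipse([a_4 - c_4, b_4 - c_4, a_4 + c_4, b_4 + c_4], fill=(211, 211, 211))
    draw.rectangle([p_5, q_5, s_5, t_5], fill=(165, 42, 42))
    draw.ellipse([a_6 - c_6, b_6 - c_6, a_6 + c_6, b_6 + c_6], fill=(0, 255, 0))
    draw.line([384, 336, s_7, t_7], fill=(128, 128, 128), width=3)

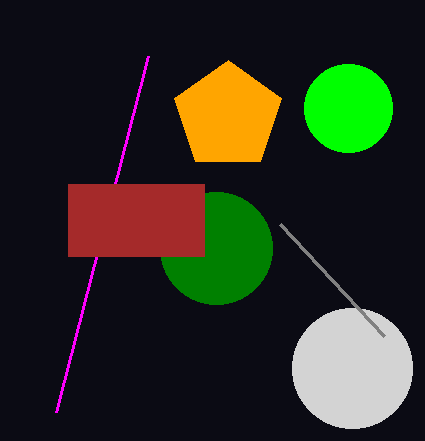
a_1 = 228; b_1 = 116; c_1 = 56; p_2 = 148; q_2 = 56; a_3 = 216; b_3 = 248; c_3 = 56; a_4 = 352; b_4 = 368; c_4 = 60; p_5 = 68; q_5 = 184; s_5 = 204; t_5 = 256; a_6 = 348; b_6 = 108; c_6 = 44; s_7 = 280; t_7 = 224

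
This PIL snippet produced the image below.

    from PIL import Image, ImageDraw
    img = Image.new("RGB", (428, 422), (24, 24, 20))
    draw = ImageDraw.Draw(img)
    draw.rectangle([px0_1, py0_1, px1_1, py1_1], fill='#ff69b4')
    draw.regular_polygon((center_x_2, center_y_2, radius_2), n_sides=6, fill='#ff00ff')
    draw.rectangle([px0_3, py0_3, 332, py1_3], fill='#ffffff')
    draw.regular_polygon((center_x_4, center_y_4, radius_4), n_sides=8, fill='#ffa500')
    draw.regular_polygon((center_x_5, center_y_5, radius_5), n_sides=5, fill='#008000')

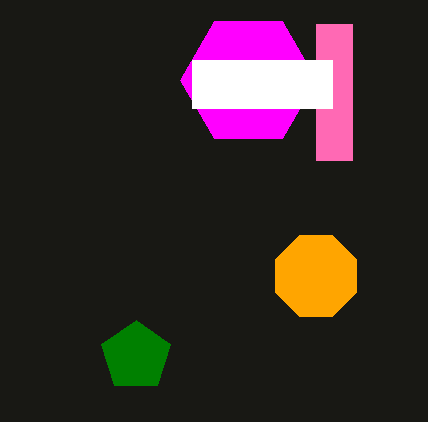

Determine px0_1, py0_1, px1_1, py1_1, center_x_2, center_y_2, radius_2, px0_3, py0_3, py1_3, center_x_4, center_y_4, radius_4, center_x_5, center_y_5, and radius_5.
px0_1 = 316; py0_1 = 24; px1_1 = 352; py1_1 = 160; center_x_2 = 248; center_y_2 = 80; radius_2 = 68; px0_3 = 192; py0_3 = 60; py1_3 = 108; center_x_4 = 316; center_y_4 = 276; radius_4 = 44; center_x_5 = 136; center_y_5 = 356; radius_5 = 36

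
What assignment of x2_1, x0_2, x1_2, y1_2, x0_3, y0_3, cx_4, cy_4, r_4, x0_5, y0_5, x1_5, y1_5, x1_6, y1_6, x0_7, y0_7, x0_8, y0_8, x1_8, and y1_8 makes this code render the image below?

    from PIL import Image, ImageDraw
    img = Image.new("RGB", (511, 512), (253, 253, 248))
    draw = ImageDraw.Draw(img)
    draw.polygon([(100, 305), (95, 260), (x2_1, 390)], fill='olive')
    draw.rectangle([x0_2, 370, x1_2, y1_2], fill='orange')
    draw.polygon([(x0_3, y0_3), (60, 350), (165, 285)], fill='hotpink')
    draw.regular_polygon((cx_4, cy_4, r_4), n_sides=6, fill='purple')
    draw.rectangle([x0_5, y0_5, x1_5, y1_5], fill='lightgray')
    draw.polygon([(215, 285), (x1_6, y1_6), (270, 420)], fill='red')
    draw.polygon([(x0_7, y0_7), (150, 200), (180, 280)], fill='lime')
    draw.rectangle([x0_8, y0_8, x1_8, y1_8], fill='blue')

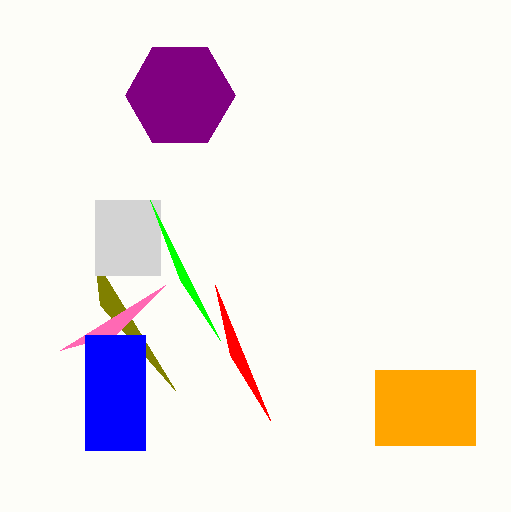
x2_1 = 175; x0_2 = 375; x1_2 = 475; y1_2 = 445; x0_3 = 115; y0_3 = 335; cx_4 = 180; cy_4 = 95; r_4 = 55; x0_5 = 95; y0_5 = 200; x1_5 = 160; y1_5 = 275; x1_6 = 230; y1_6 = 355; x0_7 = 220; y0_7 = 340; x0_8 = 85; y0_8 = 335; x1_8 = 145; y1_8 = 450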